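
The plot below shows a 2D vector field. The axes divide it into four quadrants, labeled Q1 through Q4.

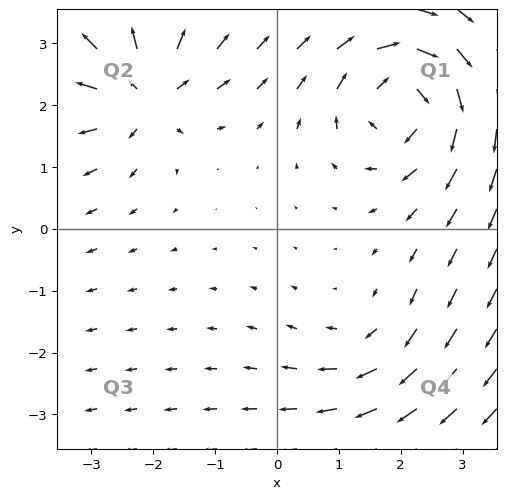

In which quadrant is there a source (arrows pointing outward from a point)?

Q2

The source sits at approximately (-2.1, 2.2), which lies in quadrant Q2. The divergence there is about +5, positive as expected for a source.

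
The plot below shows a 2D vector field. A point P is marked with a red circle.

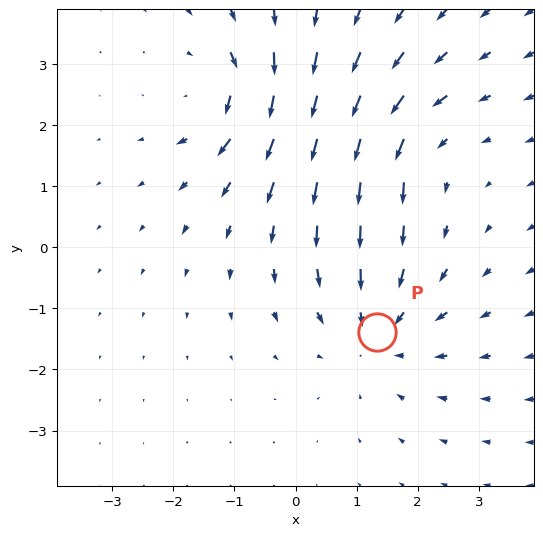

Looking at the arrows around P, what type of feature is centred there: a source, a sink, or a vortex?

At P (1.3, -1.4) the arrows converge inward. Divergence about -3, curl ≈0 — negative divergence with near-zero curl is a sink.

sink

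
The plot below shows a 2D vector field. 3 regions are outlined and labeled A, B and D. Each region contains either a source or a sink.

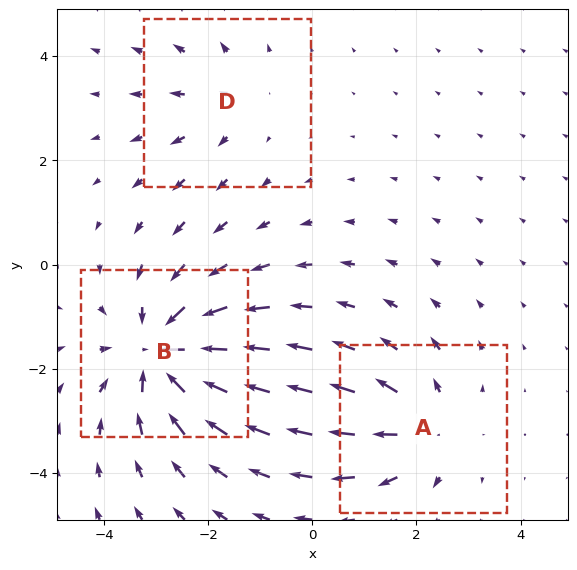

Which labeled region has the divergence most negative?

Divergence at each region's feature centre — A: about +3, B: about -5, D: about +2. Region B is most negative.

B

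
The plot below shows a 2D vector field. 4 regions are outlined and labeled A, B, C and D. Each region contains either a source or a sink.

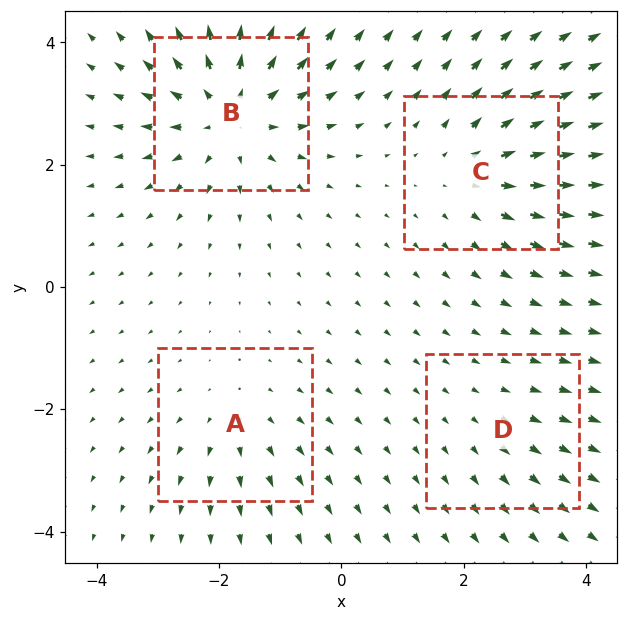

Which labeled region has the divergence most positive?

Divergence at each region's feature centre — A: about +3, B: about +7, C: about +4, D: about +2. Region B is most positive.

B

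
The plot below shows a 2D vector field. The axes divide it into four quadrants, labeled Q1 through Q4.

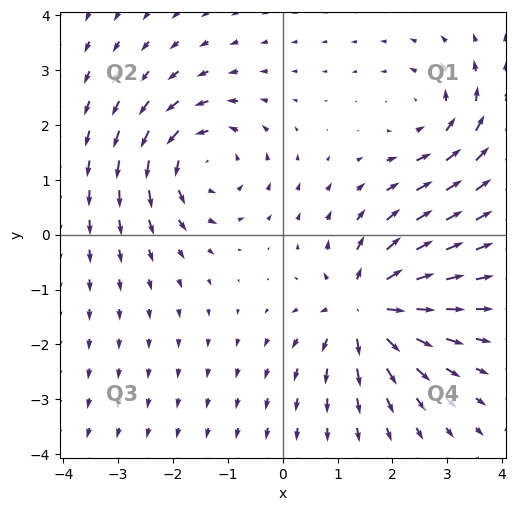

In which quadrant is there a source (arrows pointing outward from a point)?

The source sits at approximately (1.5, -1.3), which lies in quadrant Q4. The divergence there is about +5, positive as expected for a source.

Q4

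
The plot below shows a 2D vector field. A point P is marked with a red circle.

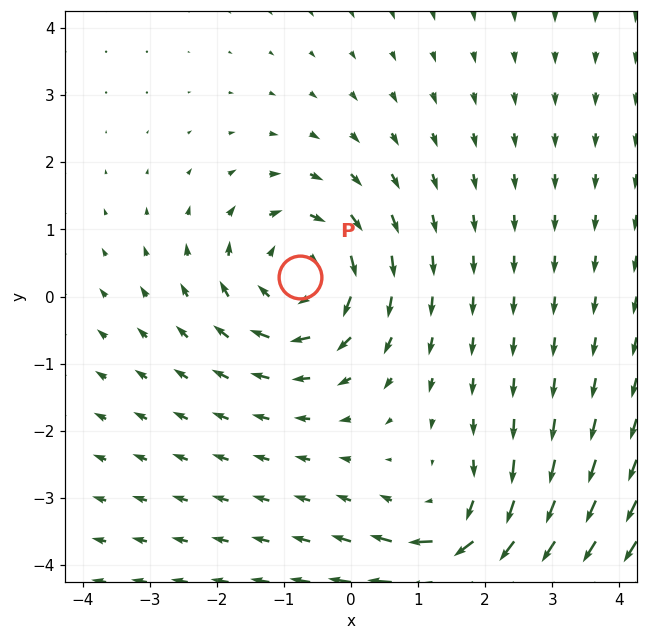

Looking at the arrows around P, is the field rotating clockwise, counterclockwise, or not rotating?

clockwise

Near P at (-0.8, 0.3) the arrows circulate clockwise. The curl (z-component) there is about -4; negative curl means clockwise rotation.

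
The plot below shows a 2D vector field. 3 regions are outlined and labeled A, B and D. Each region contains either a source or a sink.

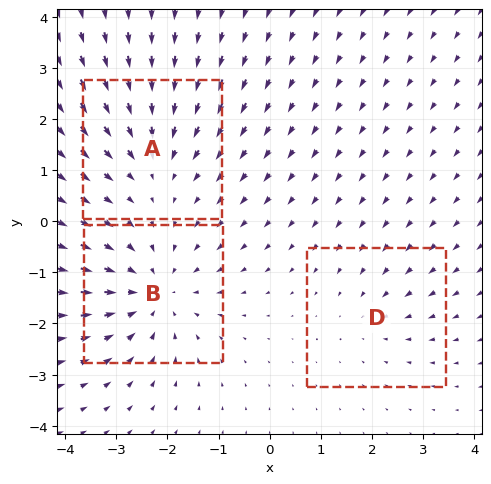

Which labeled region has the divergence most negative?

B

Divergence at each region's feature centre — A: about -3, B: about -4, D: about -2. Region B is most negative.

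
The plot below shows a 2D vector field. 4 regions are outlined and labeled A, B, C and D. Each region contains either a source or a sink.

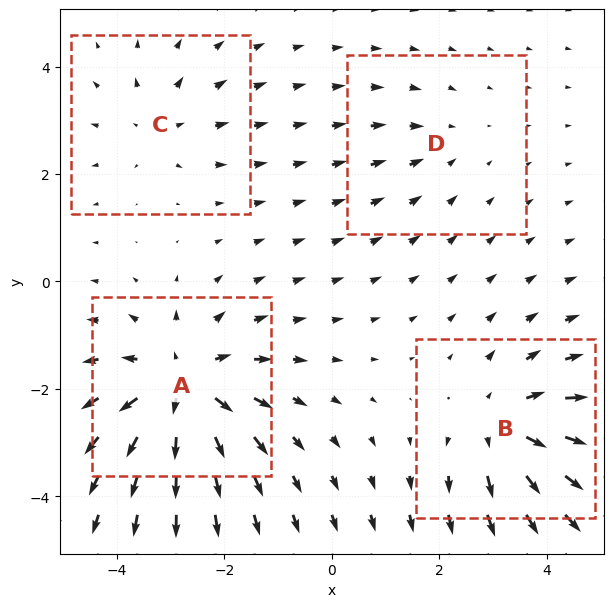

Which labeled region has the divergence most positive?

A

Divergence at each region's feature centre — A: about +6, B: about +5, C: about +3, D: about -2. Region A is most positive.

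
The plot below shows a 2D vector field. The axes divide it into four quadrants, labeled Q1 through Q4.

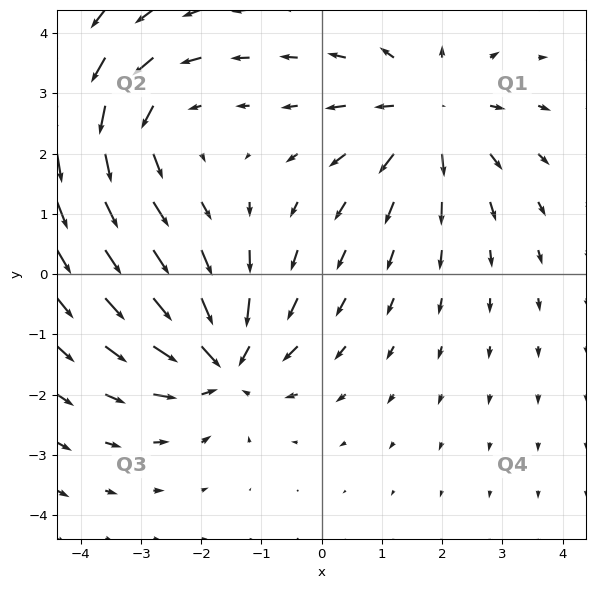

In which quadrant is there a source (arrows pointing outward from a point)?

Q1

The source sits at approximately (1.8, 2.7), which lies in quadrant Q1. The divergence there is about +4, positive as expected for a source.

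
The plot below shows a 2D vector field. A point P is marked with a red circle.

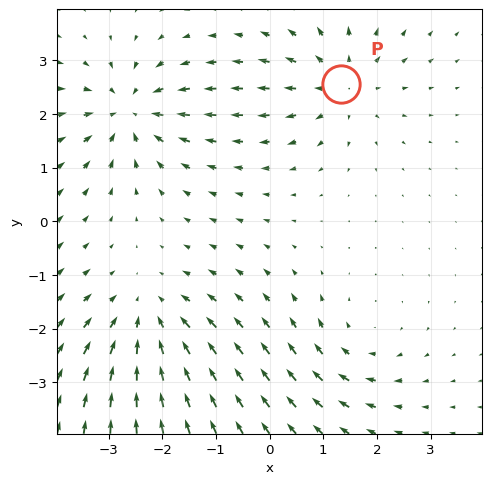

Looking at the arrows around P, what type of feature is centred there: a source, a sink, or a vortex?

At P (1.3, 2.6) the arrows spread outward. Divergence about +4, curl ≈0 — positive divergence with near-zero curl is a source.

source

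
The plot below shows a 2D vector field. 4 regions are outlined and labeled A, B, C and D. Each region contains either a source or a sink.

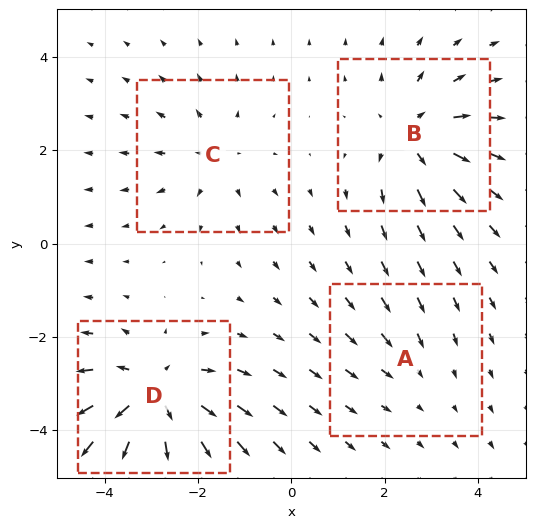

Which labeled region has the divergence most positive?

D

Divergence at each region's feature centre — A: about -2, B: about +5, C: about +3, D: about +7. Region D is most positive.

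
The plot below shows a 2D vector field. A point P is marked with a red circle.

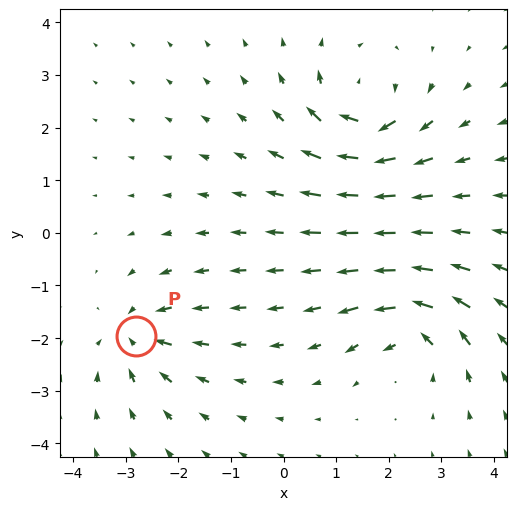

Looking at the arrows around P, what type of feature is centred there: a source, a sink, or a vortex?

At P (-2.8, -2.0) the arrows converge inward. Divergence about -4, curl ≈0 — negative divergence with near-zero curl is a sink.

sink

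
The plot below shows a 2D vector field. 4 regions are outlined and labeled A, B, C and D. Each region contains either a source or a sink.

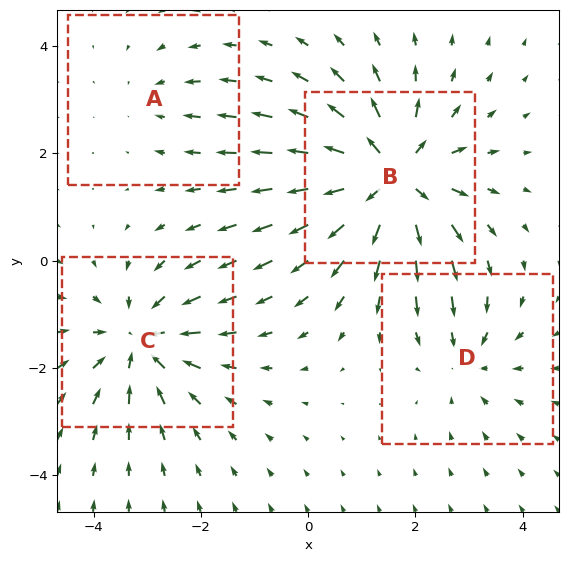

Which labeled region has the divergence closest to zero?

Divergence at each region's feature centre — A: about -2, B: about +7, C: about -5, D: about -3. Region A is closest to zero.

A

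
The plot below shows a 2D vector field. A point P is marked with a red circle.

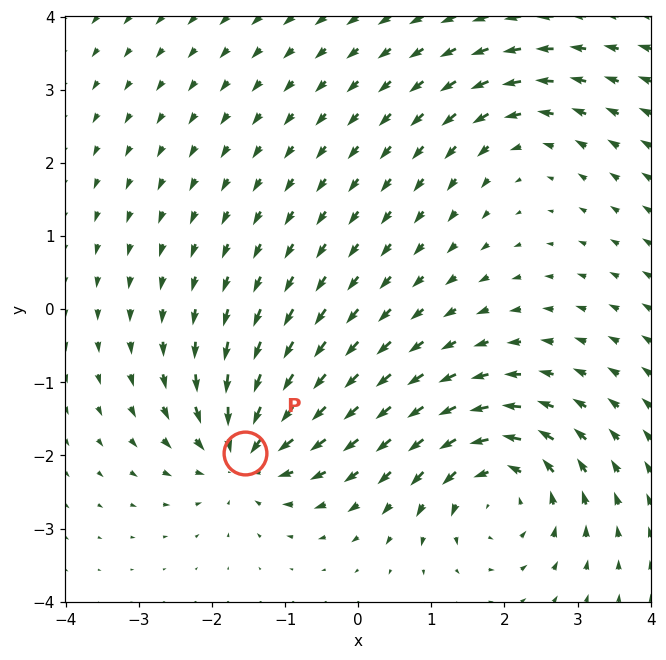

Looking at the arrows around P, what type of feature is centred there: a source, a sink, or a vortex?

At P (-1.5, -2.0) the arrows converge inward. Divergence about -6, curl ≈0 — negative divergence with near-zero curl is a sink.

sink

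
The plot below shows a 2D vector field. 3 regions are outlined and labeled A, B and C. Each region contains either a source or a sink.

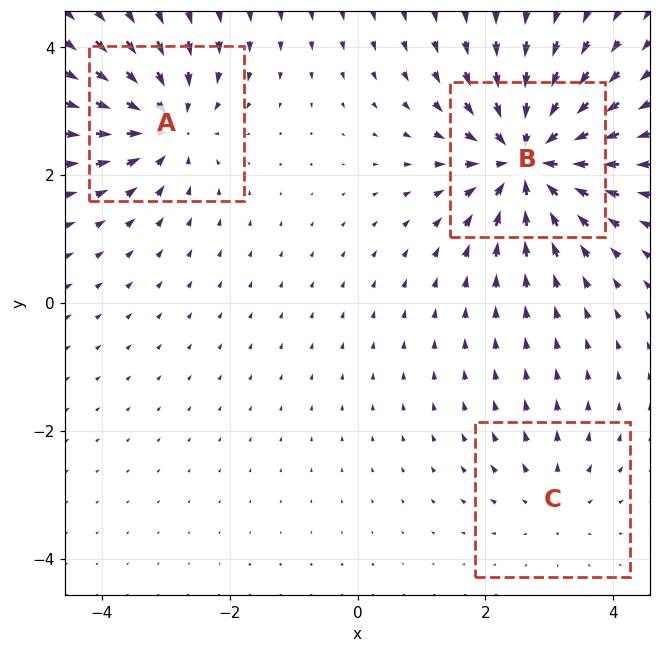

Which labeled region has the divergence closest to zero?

C

Divergence at each region's feature centre — A: about -4, B: about -6, C: about +2. Region C is closest to zero.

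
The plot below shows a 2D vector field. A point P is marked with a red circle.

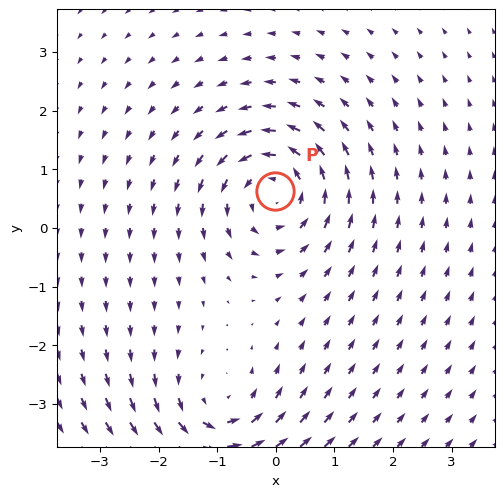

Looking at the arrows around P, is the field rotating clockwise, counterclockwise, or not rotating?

Near P at (-0.0, 0.6) the arrows circulate counterclockwise. The curl (z-component) there is about +6; positive curl means counterclockwise rotation.

counterclockwise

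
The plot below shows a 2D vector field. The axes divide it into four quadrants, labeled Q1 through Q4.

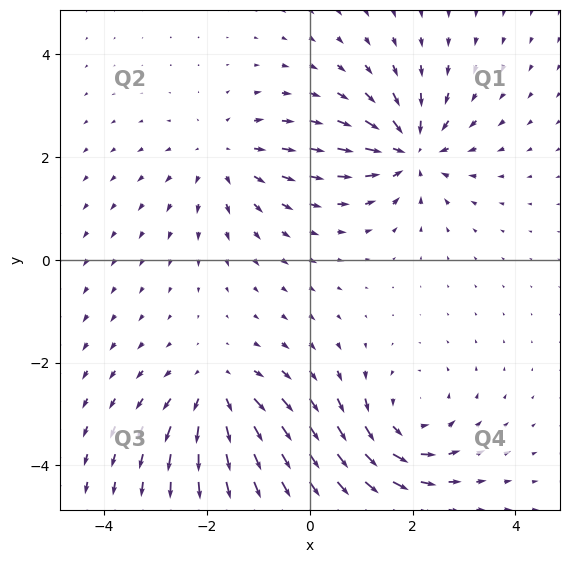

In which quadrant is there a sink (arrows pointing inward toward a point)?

Q1

The sink sits at approximately (2.0, 2.1), which lies in quadrant Q1. The divergence there is about -6, negative as expected for a sink.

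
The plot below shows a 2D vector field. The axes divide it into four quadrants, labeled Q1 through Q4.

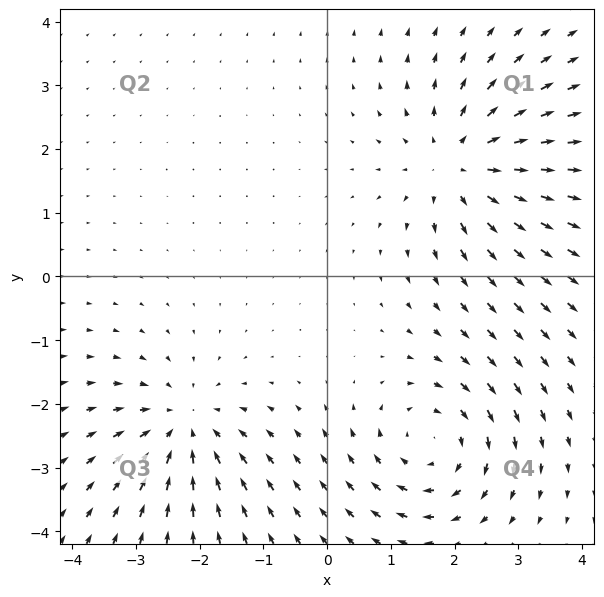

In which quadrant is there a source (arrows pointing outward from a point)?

Q1

The source sits at approximately (2.1, 1.7), which lies in quadrant Q1. The divergence there is about +5, positive as expected for a source.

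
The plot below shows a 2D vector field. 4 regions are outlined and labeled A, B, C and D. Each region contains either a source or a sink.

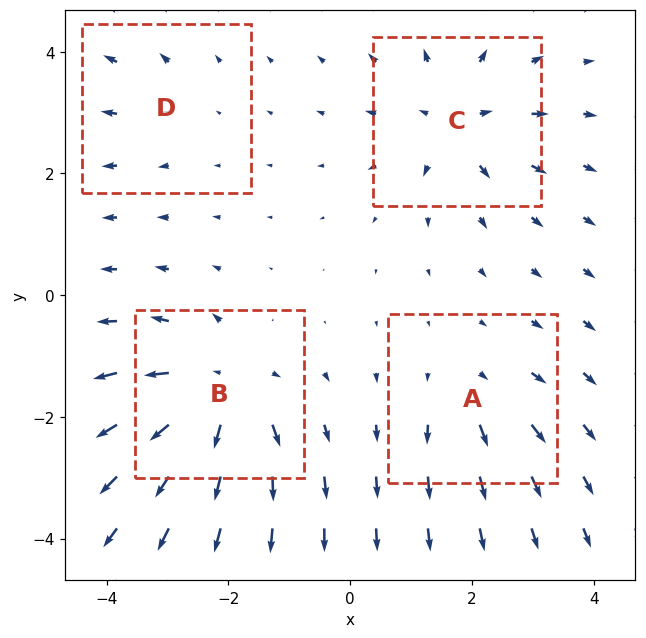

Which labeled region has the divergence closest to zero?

Divergence at each region's feature centre — A: about +4, B: about +8, C: about +6, D: about +2. Region D is closest to zero.

D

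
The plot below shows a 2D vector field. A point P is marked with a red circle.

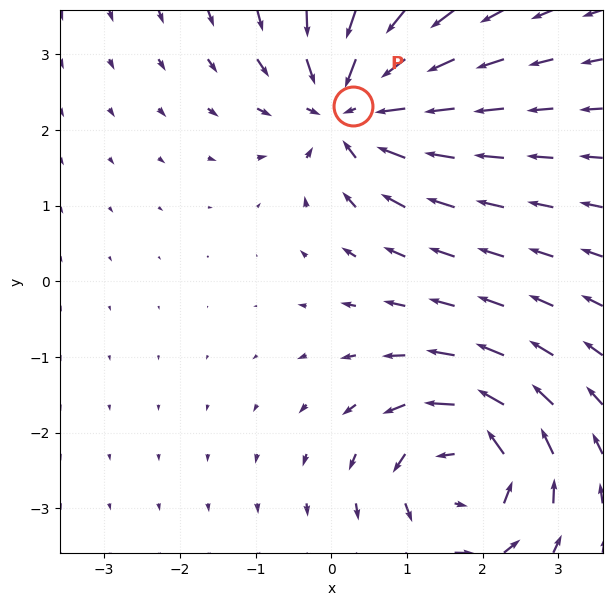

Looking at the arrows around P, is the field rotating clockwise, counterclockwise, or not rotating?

Near P at (0.3, 2.3) the arrows show no circulation. The curl there is ≈0.

not rotating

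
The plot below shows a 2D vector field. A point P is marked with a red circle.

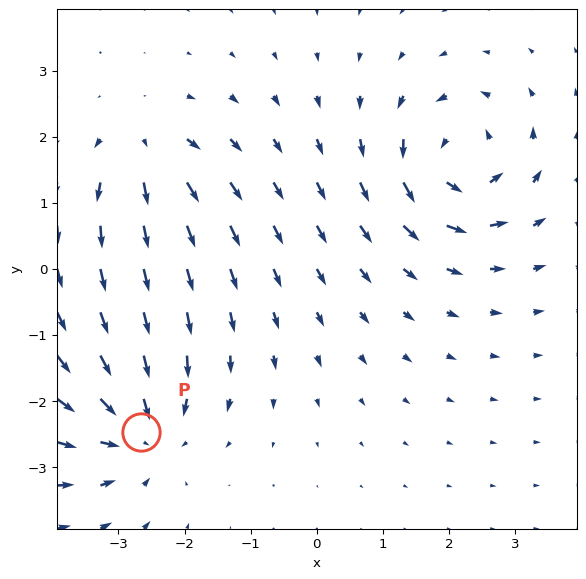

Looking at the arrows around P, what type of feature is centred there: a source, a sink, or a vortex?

At P (-2.7, -2.5) the arrows converge inward. Divergence about -5, curl ≈0 — negative divergence with near-zero curl is a sink.

sink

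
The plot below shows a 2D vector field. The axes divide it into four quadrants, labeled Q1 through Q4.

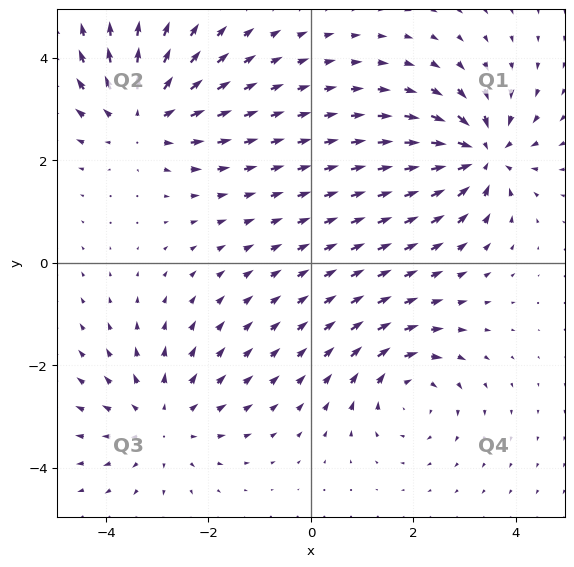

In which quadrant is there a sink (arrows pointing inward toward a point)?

The sink sits at approximately (3.3, 2.1), which lies in quadrant Q1. The divergence there is about -7, negative as expected for a sink.

Q1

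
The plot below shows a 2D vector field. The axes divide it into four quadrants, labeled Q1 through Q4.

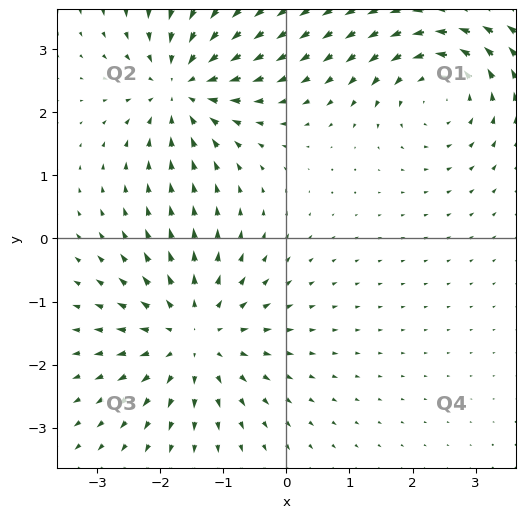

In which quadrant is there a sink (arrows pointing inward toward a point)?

Q2

The sink sits at approximately (-1.7, 2.4), which lies in quadrant Q2. The divergence there is about -5, negative as expected for a sink.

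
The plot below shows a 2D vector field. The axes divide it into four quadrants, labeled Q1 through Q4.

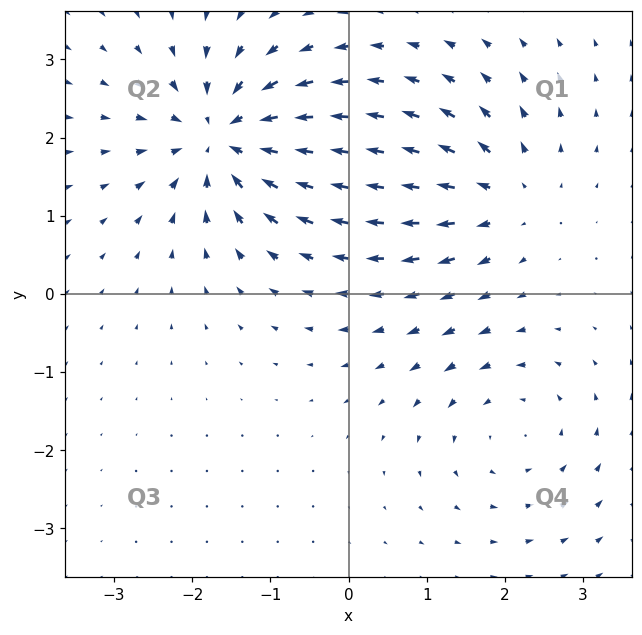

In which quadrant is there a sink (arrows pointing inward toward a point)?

The sink sits at approximately (-1.6, 2.0), which lies in quadrant Q2. The divergence there is about -6, negative as expected for a sink.

Q2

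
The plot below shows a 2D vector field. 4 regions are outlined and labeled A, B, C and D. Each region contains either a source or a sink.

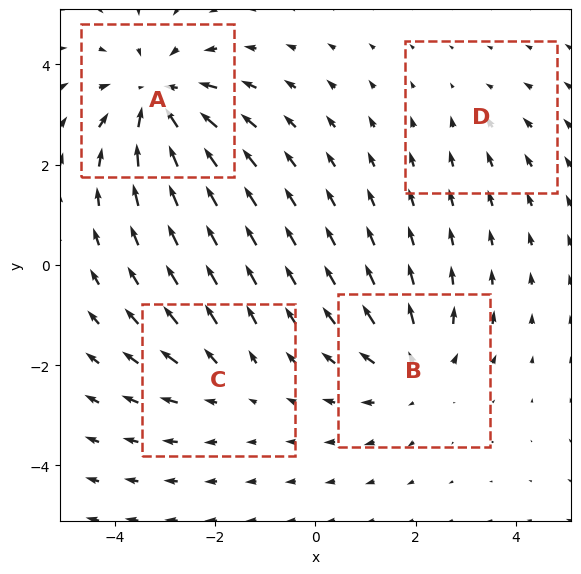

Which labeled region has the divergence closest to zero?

Divergence at each region's feature centre — A: about -6, B: about +4, C: about +3, D: about -2. Region D is closest to zero.

D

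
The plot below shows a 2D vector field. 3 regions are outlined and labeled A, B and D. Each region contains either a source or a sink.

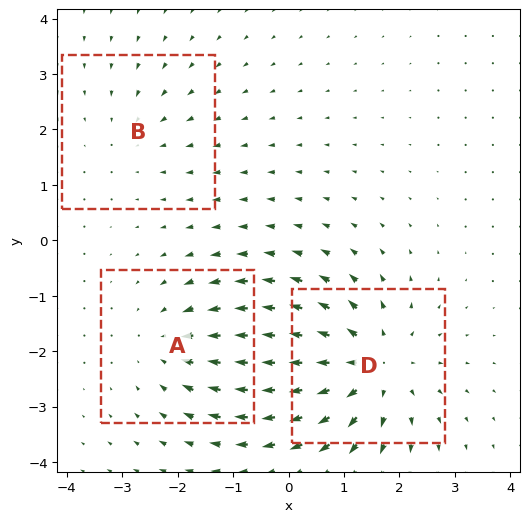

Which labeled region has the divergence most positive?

D

Divergence at each region's feature centre — A: about -3, B: about -2, D: about +4. Region D is most positive.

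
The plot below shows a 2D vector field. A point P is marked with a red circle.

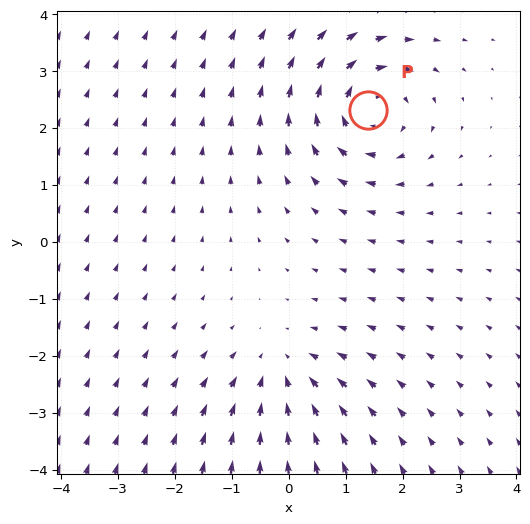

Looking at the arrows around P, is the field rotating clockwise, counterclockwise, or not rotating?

Near P at (1.4, 2.3) the arrows circulate clockwise. The curl (z-component) there is about -4; negative curl means clockwise rotation.

clockwise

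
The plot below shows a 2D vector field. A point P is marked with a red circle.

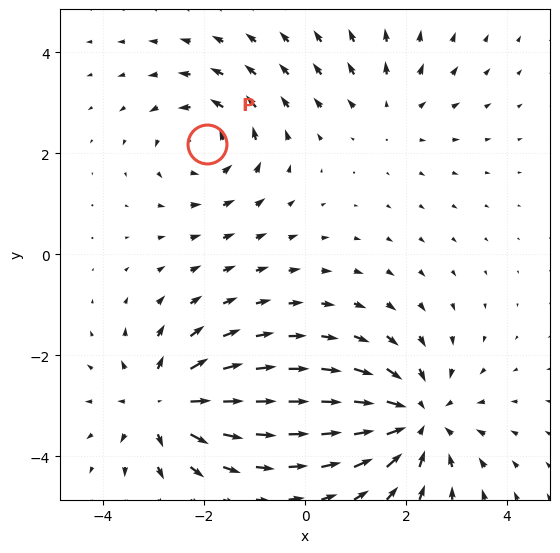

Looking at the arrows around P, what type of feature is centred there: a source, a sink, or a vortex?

vortex

At P (-1.9, 2.2) the arrows circulate counterclockwise. Divergence ≈0, curl about +4 — near-zero divergence with nonzero curl is a vortex.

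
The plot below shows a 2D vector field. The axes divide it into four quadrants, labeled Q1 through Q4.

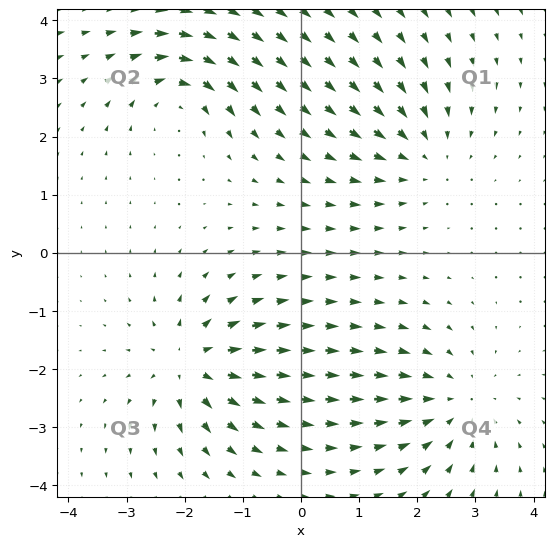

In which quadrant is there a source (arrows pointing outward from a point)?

The source sits at approximately (-1.9, -1.9), which lies in quadrant Q3. The divergence there is about +7, positive as expected for a source.

Q3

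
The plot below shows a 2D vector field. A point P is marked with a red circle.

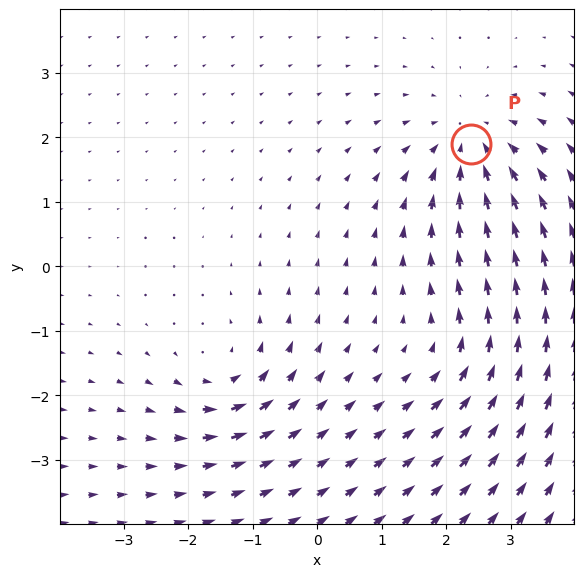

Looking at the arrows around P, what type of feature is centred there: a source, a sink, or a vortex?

sink

At P (2.4, 1.9) the arrows converge inward. Divergence about -4, curl ≈0 — negative divergence with near-zero curl is a sink.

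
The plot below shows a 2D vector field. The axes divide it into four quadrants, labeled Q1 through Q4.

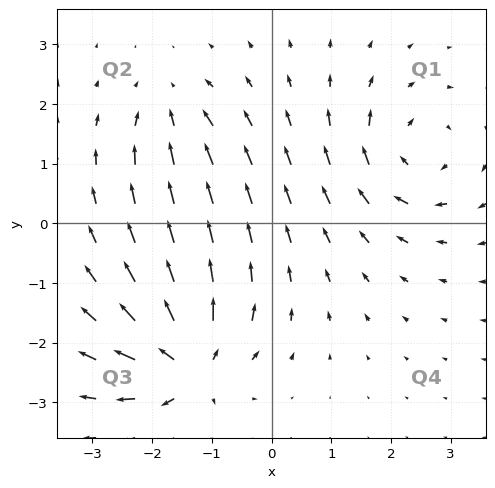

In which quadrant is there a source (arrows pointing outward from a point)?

The source sits at approximately (-1.4, -2.4), which lies in quadrant Q3. The divergence there is about +7, positive as expected for a source.

Q3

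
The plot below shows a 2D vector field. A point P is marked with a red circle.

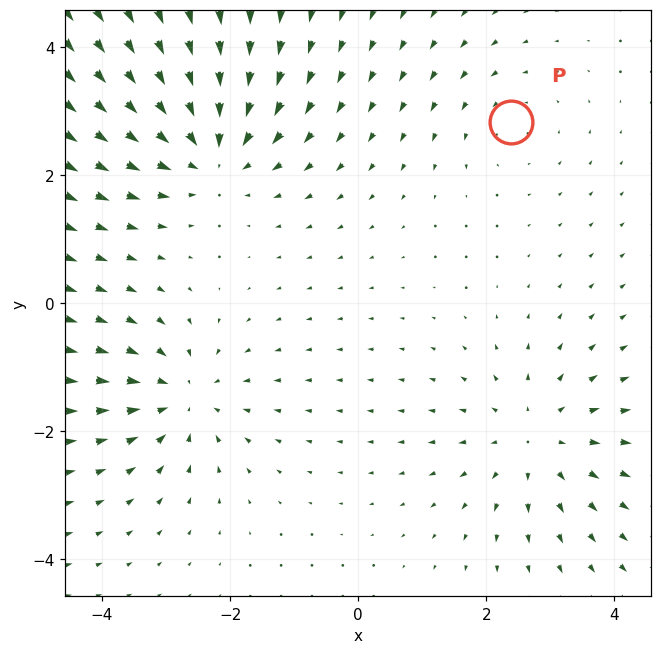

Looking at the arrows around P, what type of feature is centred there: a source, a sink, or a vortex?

vortex

At P (2.4, 2.8) the arrows circulate counterclockwise. Divergence ≈0, curl about +2 — near-zero divergence with nonzero curl is a vortex.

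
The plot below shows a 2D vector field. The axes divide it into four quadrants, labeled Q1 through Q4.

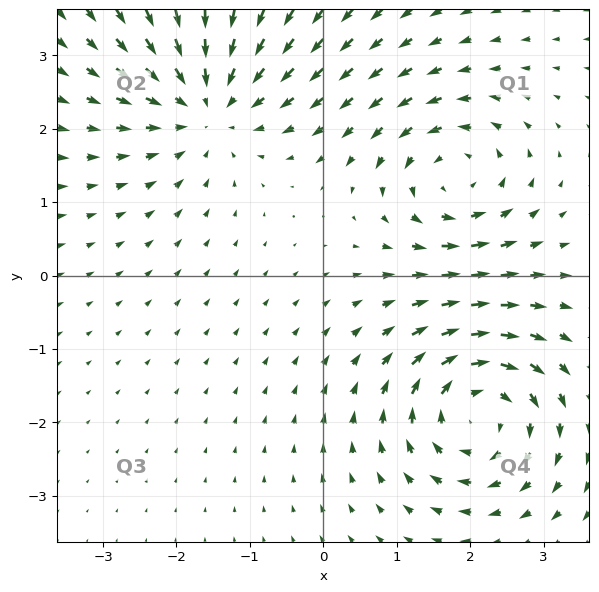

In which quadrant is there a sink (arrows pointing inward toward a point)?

Q2

The sink sits at approximately (-1.6, 2.3), which lies in quadrant Q2. The divergence there is about -5, negative as expected for a sink.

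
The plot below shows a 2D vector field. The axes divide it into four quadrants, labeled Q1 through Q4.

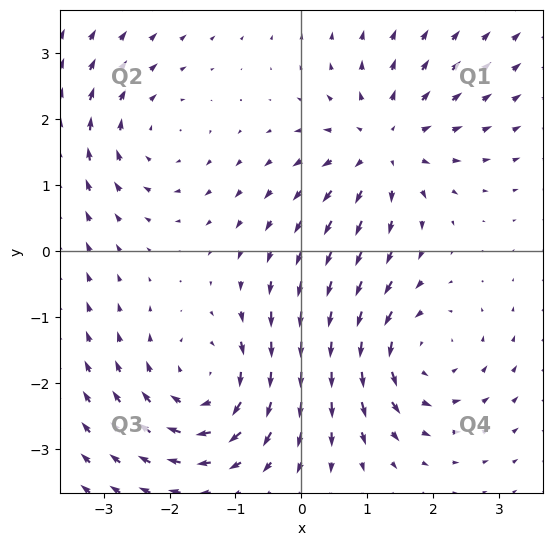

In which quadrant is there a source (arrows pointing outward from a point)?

Q1

The source sits at approximately (1.2, 1.6), which lies in quadrant Q1. The divergence there is about +4, positive as expected for a source.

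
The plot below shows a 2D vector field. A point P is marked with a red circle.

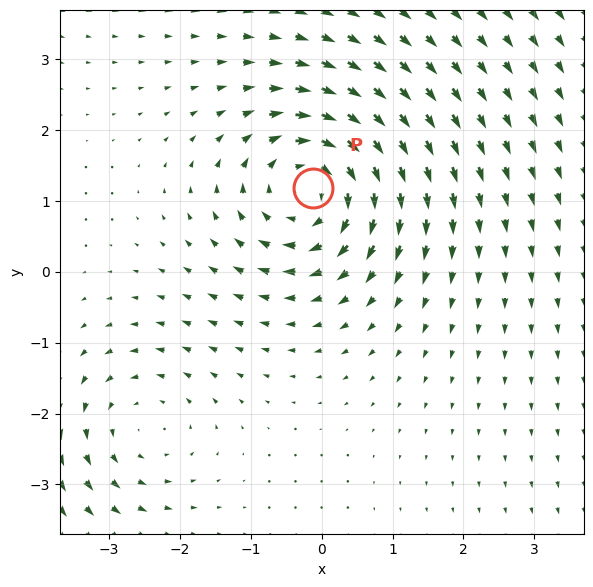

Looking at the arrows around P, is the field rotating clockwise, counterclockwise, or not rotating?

clockwise

Near P at (-0.1, 1.2) the arrows circulate clockwise. The curl (z-component) there is about -5; negative curl means clockwise rotation.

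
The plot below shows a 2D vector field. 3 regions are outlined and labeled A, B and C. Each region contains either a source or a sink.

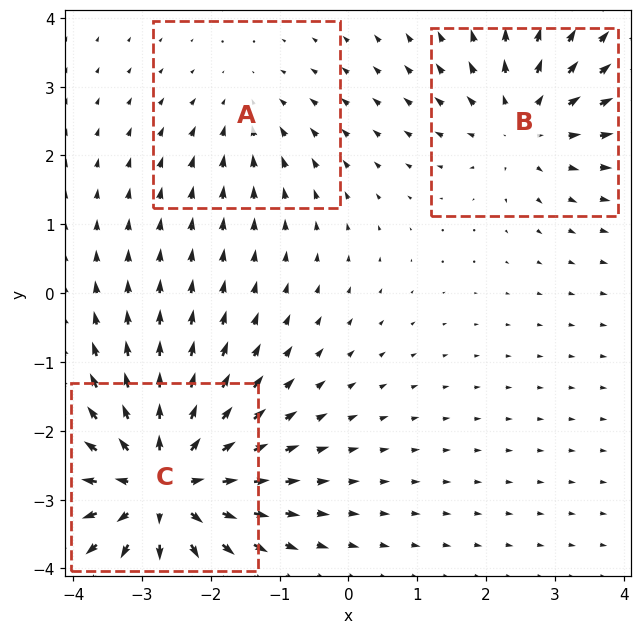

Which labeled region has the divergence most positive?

Divergence at each region's feature centre — A: about -2, B: about +3, C: about +5. Region C is most positive.

C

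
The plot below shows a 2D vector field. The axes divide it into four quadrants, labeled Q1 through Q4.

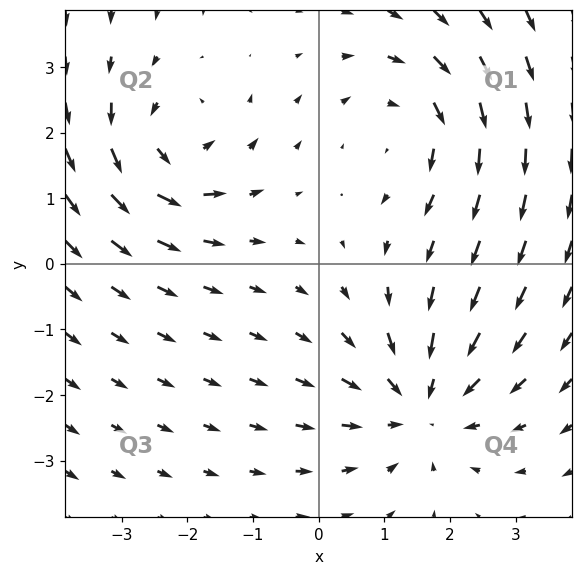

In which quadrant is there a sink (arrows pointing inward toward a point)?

Q4

The sink sits at approximately (1.6, -2.1), which lies in quadrant Q4. The divergence there is about -3, negative as expected for a sink.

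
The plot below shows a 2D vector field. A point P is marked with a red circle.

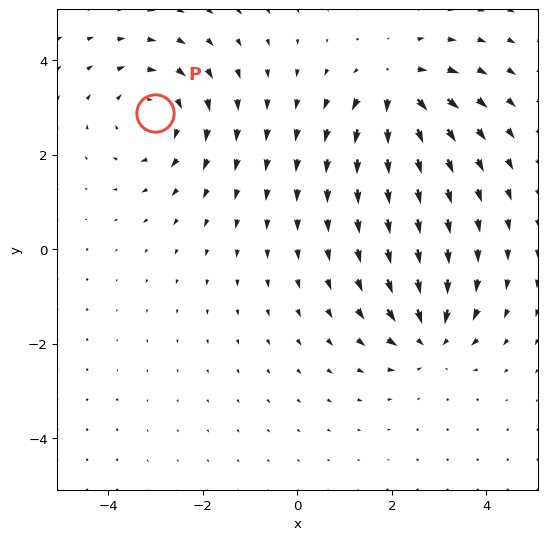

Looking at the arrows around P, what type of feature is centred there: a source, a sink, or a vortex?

vortex

At P (-3.0, 2.9) the arrows circulate clockwise. Divergence ≈0, curl about -4 — near-zero divergence with nonzero curl is a vortex.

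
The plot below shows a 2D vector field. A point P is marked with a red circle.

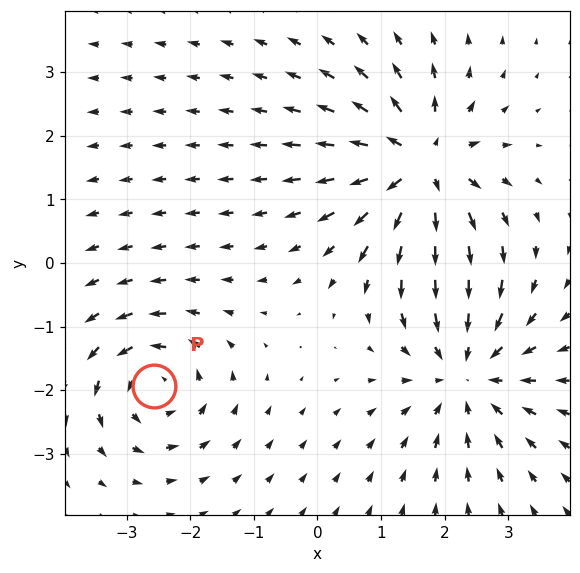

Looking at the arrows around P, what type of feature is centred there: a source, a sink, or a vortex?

At P (-2.6, -1.9) the arrows circulate counterclockwise. Divergence ≈0, curl about +5 — near-zero divergence with nonzero curl is a vortex.

vortex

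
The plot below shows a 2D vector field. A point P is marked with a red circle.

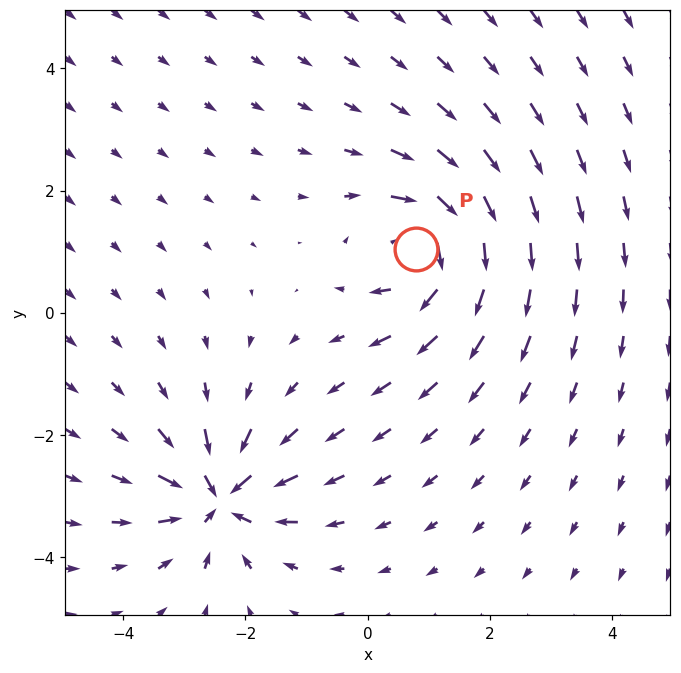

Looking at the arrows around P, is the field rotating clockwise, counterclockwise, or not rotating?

Near P at (0.8, 1.0) the arrows circulate clockwise. The curl (z-component) there is about -5; negative curl means clockwise rotation.

clockwise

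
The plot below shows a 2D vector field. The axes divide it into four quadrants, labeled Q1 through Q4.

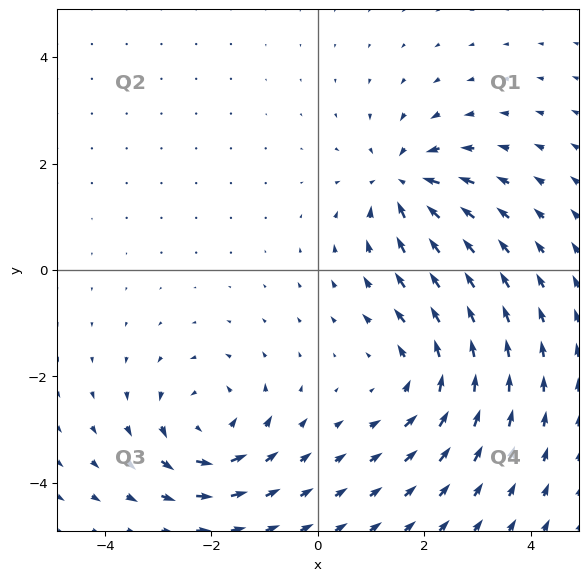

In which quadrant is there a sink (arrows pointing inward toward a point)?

The sink sits at approximately (1.6, 1.6), which lies in quadrant Q1. The divergence there is about -5, negative as expected for a sink.

Q1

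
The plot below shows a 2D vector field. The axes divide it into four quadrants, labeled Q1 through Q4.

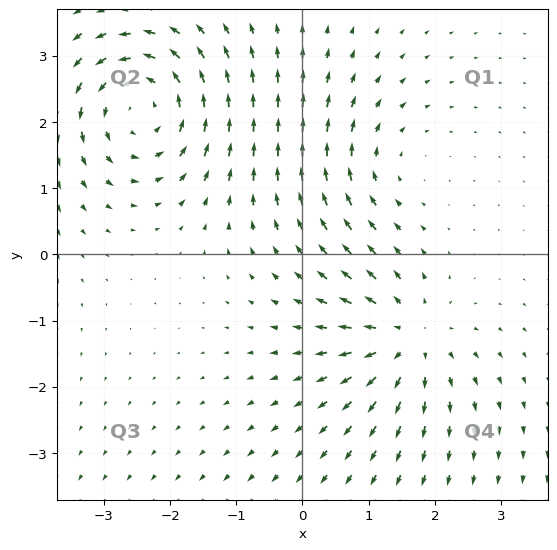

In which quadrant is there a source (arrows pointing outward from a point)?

The source sits at approximately (1.6, -1.3), which lies in quadrant Q4. The divergence there is about +4, positive as expected for a source.

Q4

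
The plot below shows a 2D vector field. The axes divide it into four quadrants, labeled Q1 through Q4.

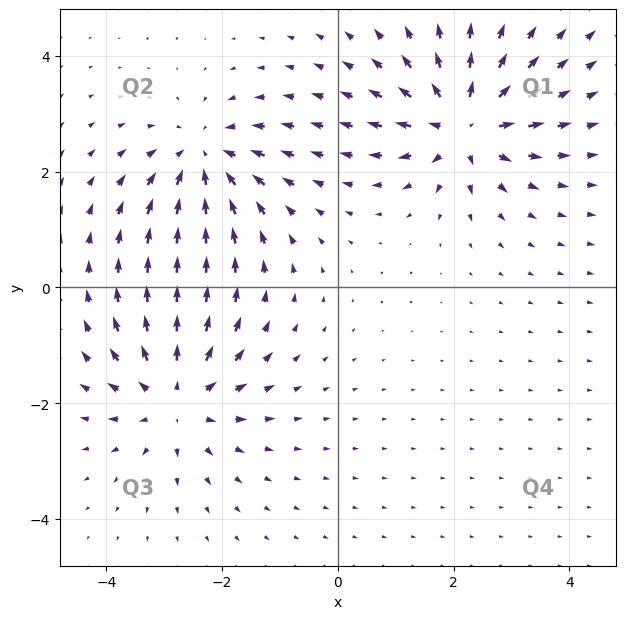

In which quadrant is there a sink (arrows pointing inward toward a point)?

The sink sits at approximately (-2.3, 2.2), which lies in quadrant Q2. The divergence there is about -5, negative as expected for a sink.

Q2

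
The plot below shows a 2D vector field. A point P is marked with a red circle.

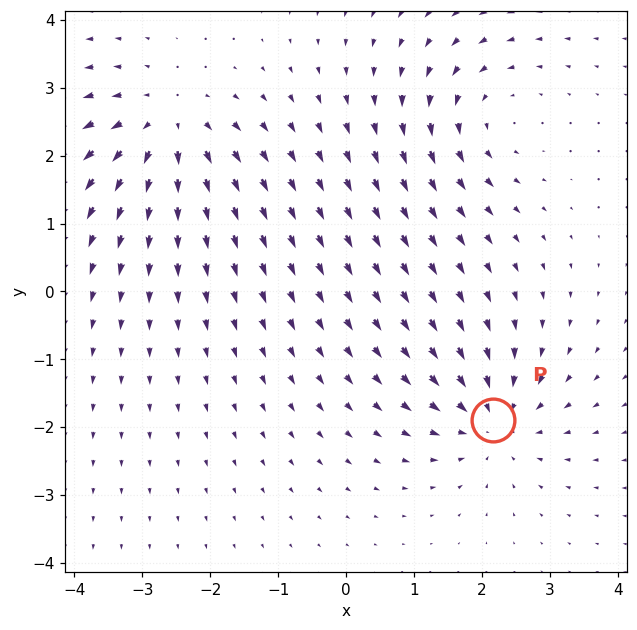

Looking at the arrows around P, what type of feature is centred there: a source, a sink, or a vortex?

At P (2.2, -1.9) the arrows converge inward. Divergence about -6, curl ≈0 — negative divergence with near-zero curl is a sink.

sink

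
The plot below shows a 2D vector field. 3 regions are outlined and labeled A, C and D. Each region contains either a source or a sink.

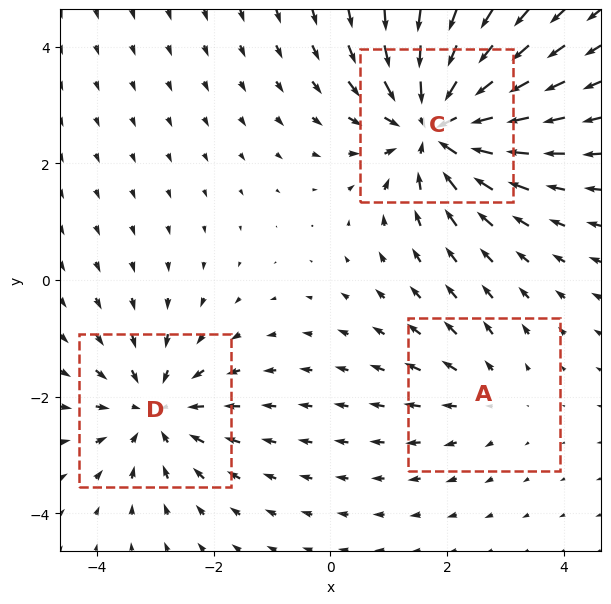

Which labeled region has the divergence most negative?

Divergence at each region's feature centre — A: about +2, C: about -5, D: about -3. Region C is most negative.

C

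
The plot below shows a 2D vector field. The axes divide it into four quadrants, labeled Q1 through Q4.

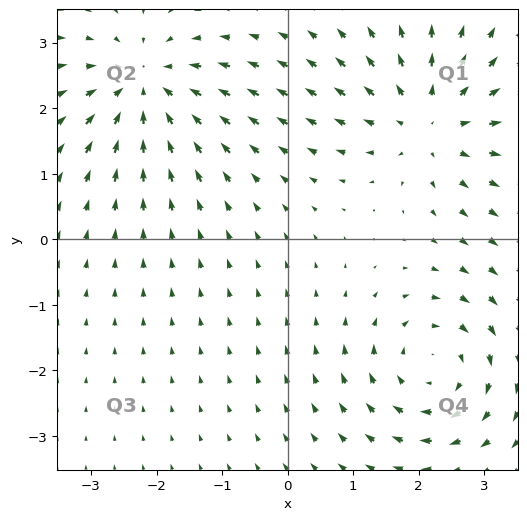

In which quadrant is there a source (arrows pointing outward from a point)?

The source sits at approximately (2.2, 1.8), which lies in quadrant Q1. The divergence there is about +4, positive as expected for a source.

Q1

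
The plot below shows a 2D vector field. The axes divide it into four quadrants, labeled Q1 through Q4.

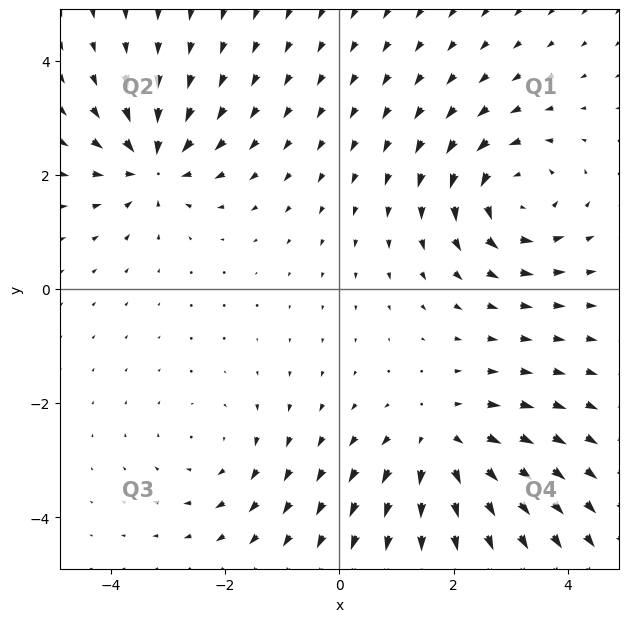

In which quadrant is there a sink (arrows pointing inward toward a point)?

Q2

The sink sits at approximately (-3.3, 2.2), which lies in quadrant Q2. The divergence there is about -5, negative as expected for a sink.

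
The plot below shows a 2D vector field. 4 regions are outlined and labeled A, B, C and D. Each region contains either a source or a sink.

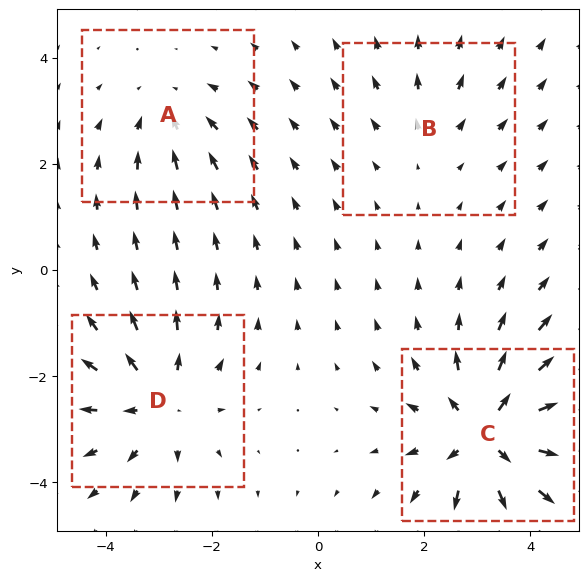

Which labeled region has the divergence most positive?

C

Divergence at each region's feature centre — A: about -3, B: about +2, C: about +7, D: about +5. Region C is most positive.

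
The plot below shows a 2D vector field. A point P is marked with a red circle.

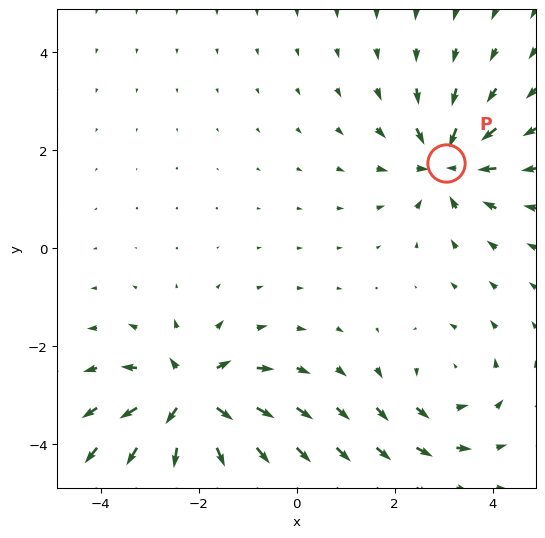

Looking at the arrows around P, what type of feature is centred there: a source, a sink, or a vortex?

sink

At P (3.1, 1.7) the arrows converge inward. Divergence about -4, curl ≈0 — negative divergence with near-zero curl is a sink.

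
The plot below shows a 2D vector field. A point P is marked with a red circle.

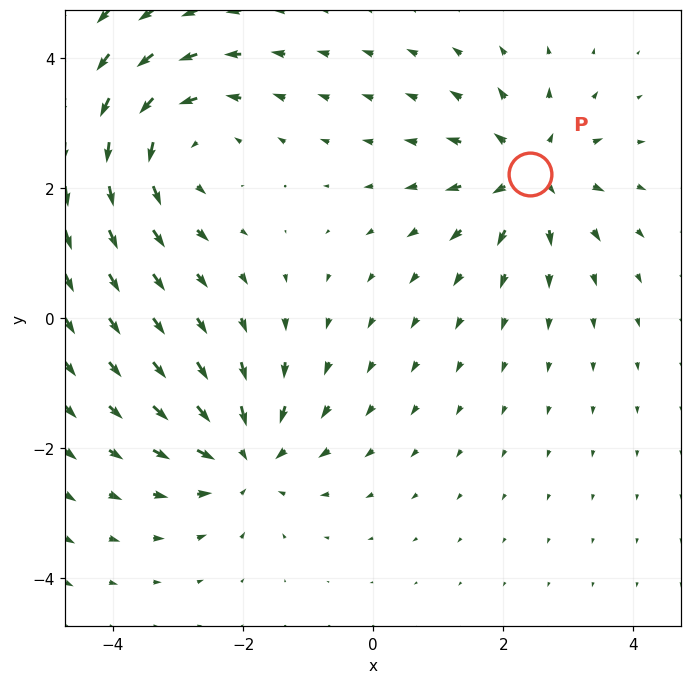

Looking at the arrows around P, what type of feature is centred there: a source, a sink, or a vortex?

At P (2.4, 2.2) the arrows spread outward. Divergence about +5, curl ≈0 — positive divergence with near-zero curl is a source.

source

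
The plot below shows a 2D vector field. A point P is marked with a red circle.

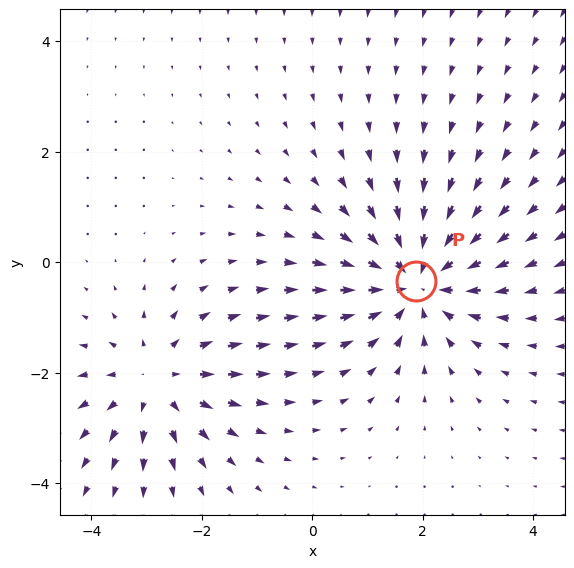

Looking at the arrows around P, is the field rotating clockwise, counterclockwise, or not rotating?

not rotating

Near P at (1.9, -0.3) the arrows show no circulation. The curl there is ≈0.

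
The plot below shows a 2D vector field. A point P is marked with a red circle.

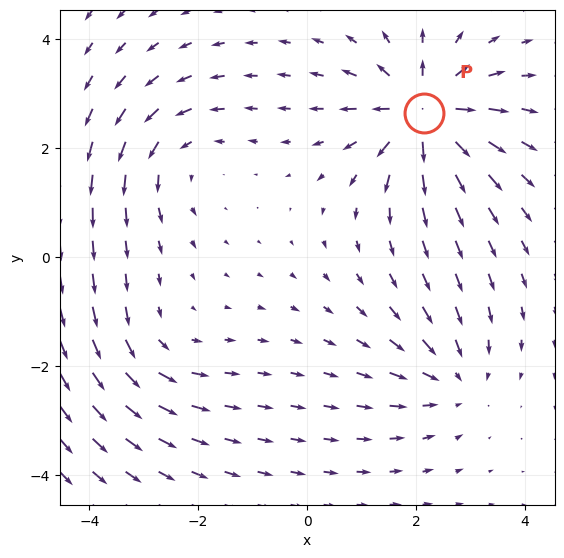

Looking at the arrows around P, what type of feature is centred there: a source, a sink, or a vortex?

source

At P (2.2, 2.7) the arrows spread outward. Divergence about +6, curl ≈0 — positive divergence with near-zero curl is a source.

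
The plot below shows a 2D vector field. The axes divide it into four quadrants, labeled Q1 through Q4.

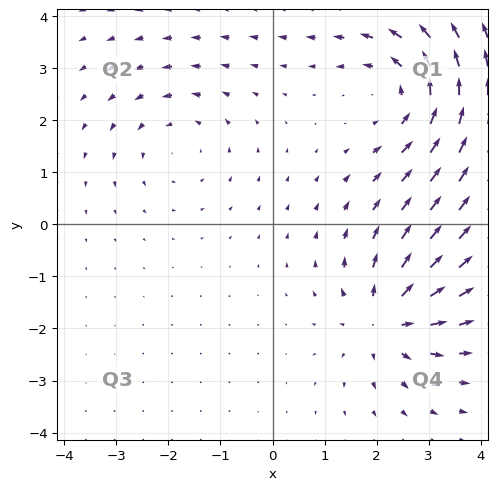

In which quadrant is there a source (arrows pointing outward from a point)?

The source sits at approximately (2.2, -1.8), which lies in quadrant Q4. The divergence there is about +5, positive as expected for a source.

Q4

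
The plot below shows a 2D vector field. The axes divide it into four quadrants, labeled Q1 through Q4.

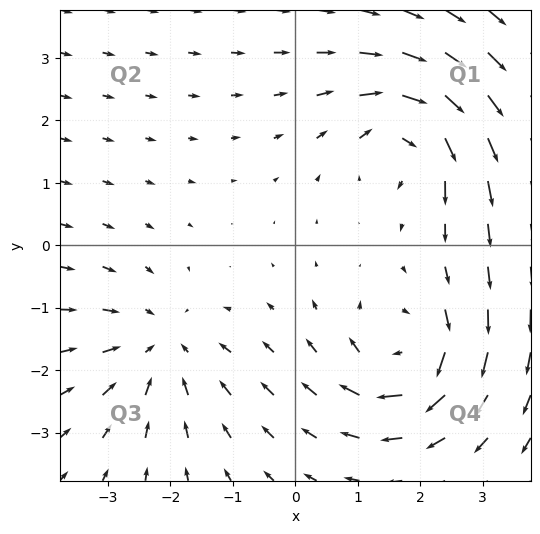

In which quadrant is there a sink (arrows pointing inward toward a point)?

Q3

The sink sits at approximately (-2.2, -1.6), which lies in quadrant Q3. The divergence there is about -3, negative as expected for a sink.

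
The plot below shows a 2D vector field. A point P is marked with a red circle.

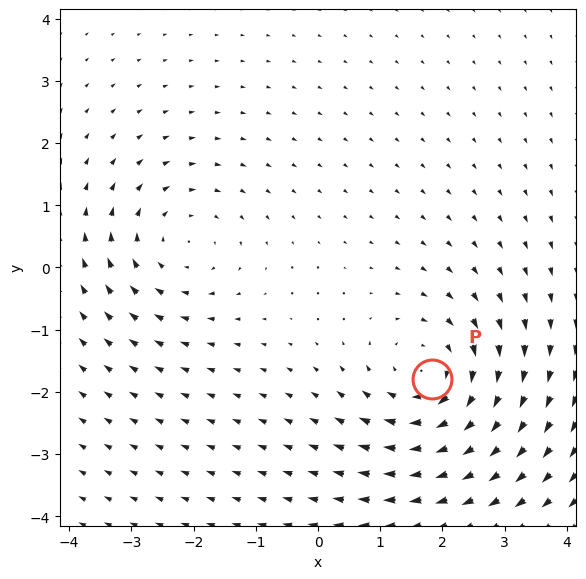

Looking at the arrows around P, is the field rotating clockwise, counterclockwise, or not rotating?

Near P at (1.8, -1.8) the arrows circulate clockwise. The curl (z-component) there is about -3; negative curl means clockwise rotation.

clockwise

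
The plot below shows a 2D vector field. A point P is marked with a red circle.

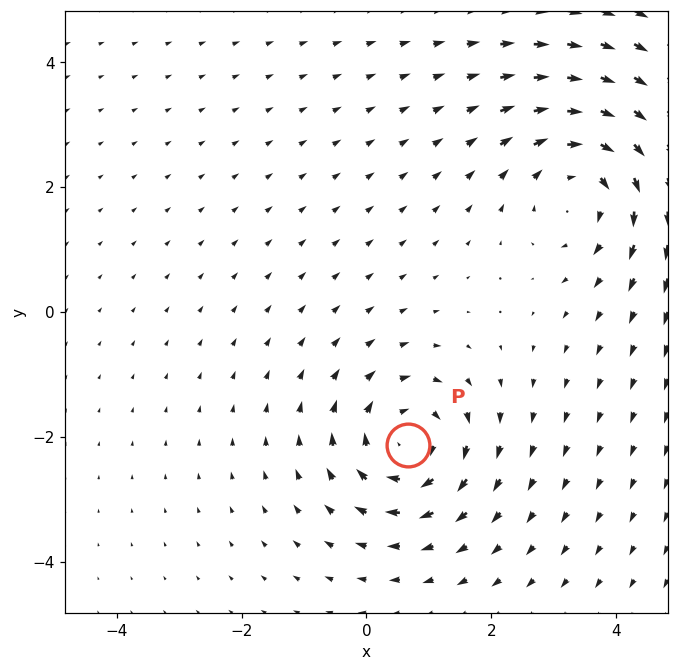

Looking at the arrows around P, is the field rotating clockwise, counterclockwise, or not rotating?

Near P at (0.7, -2.1) the arrows circulate clockwise. The curl (z-component) there is about -5; negative curl means clockwise rotation.

clockwise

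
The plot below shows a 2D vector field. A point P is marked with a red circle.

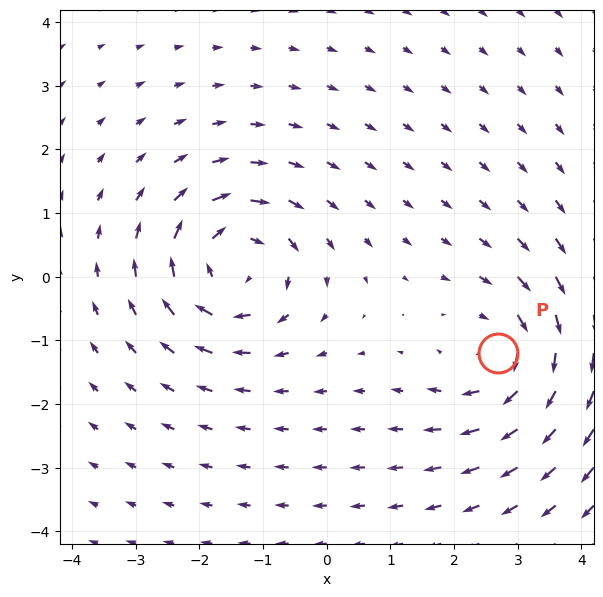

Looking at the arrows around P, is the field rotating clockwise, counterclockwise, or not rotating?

clockwise

Near P at (2.7, -1.2) the arrows circulate clockwise. The curl (z-component) there is about -4; negative curl means clockwise rotation.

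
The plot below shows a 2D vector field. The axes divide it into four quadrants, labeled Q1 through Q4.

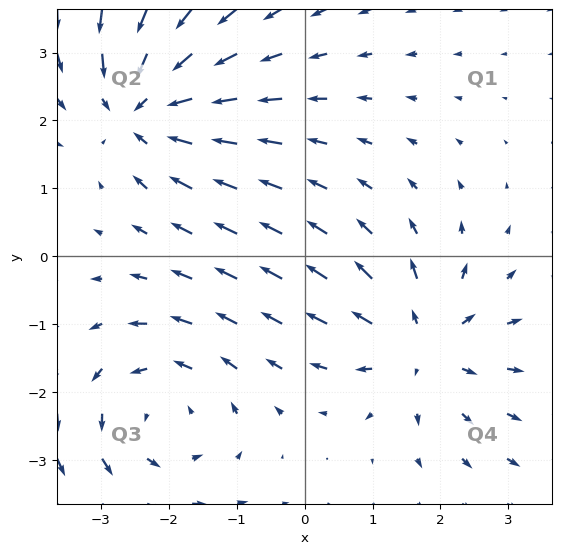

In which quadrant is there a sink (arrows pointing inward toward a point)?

Q2

The sink sits at approximately (-2.4, 2.2), which lies in quadrant Q2. The divergence there is about -4, negative as expected for a sink.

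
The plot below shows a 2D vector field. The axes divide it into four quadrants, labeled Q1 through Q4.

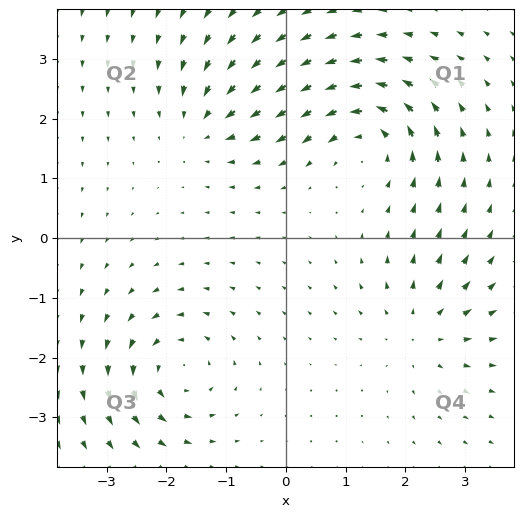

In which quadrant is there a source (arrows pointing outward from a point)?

The source sits at approximately (2.3, -1.5), which lies in quadrant Q4. The divergence there is about +4, positive as expected for a source.

Q4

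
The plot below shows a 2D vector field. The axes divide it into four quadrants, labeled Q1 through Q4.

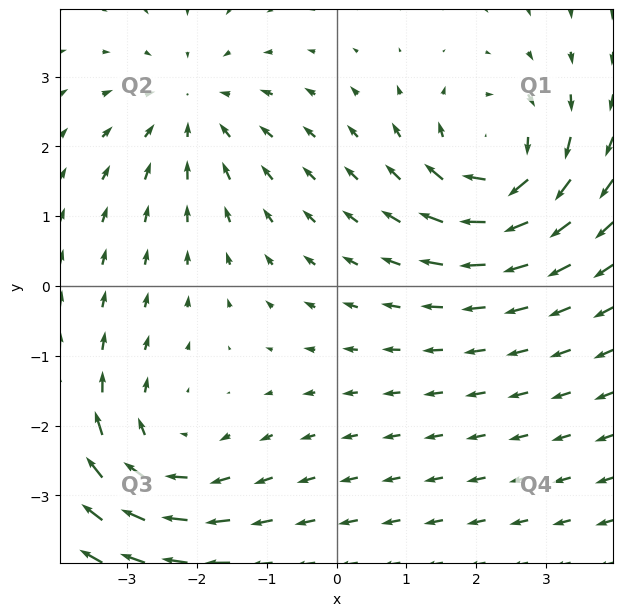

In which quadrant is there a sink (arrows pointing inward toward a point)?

Q2

The sink sits at approximately (-2.1, 2.5), which lies in quadrant Q2. The divergence there is about -3, negative as expected for a sink.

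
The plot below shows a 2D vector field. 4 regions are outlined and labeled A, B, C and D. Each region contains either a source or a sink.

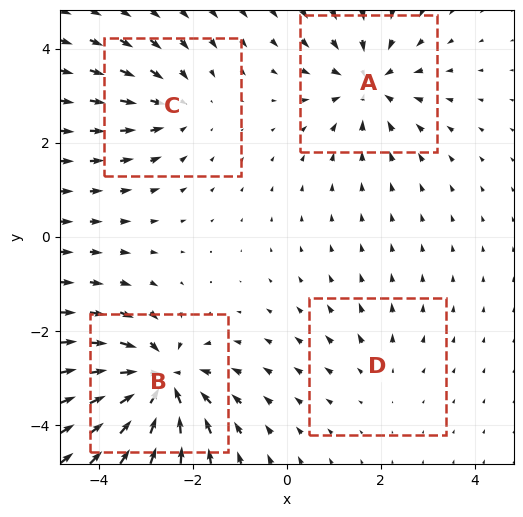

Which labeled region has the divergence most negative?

Divergence at each region's feature centre — A: about -5, B: about -7, C: about -3, D: about +2. Region B is most negative.

B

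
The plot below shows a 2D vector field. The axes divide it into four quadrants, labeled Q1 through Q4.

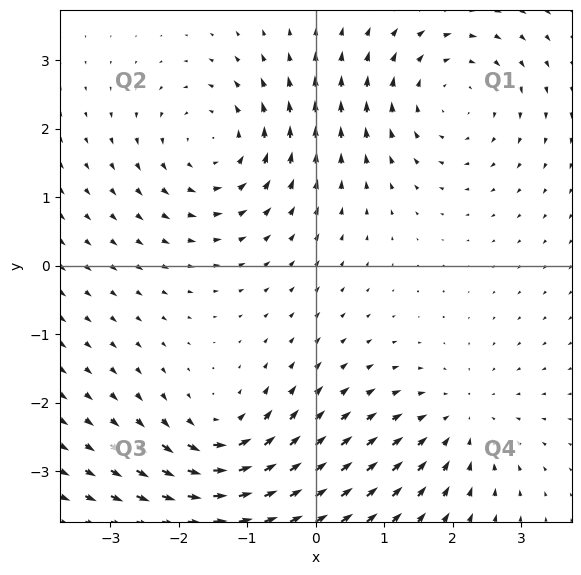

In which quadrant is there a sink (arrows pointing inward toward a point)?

The sink sits at approximately (2.1, -2.3), which lies in quadrant Q4. The divergence there is about -3, negative as expected for a sink.

Q4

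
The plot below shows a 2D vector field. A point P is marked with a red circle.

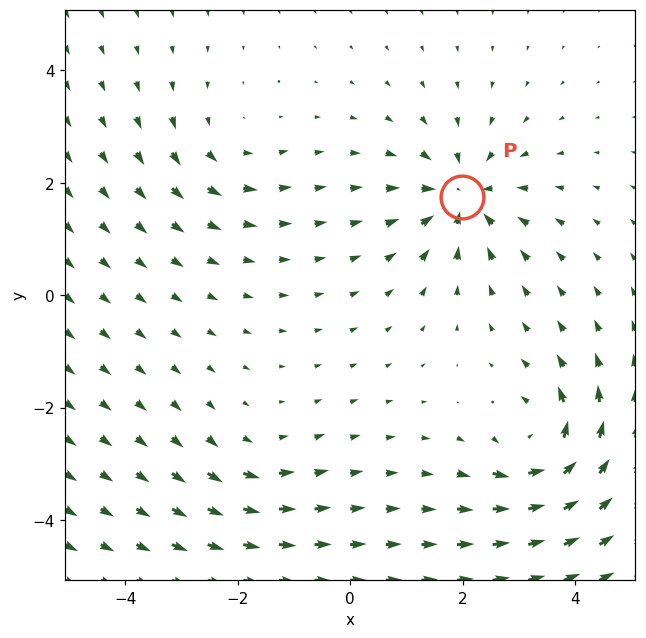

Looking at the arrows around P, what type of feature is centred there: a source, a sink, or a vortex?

sink

At P (2.0, 1.8) the arrows converge inward. Divergence about -5, curl ≈0 — negative divergence with near-zero curl is a sink.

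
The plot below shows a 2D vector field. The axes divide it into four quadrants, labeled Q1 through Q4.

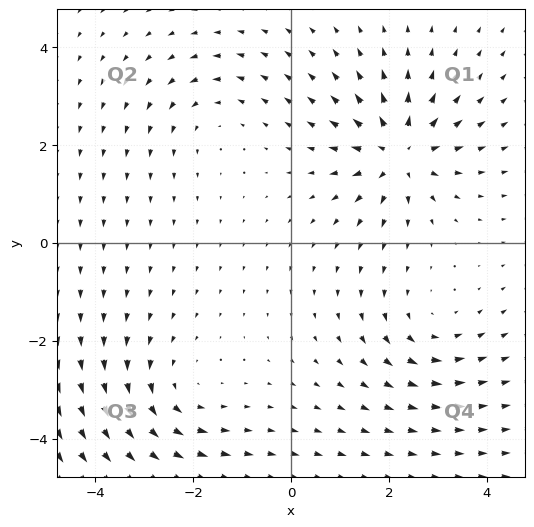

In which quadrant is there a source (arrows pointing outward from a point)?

The source sits at approximately (2.2, 1.8), which lies in quadrant Q1. The divergence there is about +6, positive as expected for a source.

Q1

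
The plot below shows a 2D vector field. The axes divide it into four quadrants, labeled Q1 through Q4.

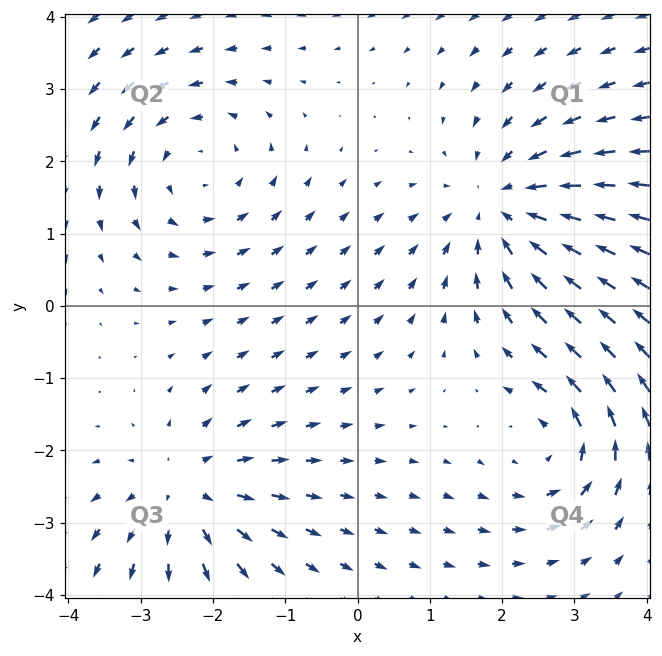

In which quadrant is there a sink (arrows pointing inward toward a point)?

The sink sits at approximately (2.0, 1.4), which lies in quadrant Q1. The divergence there is about -3, negative as expected for a sink.

Q1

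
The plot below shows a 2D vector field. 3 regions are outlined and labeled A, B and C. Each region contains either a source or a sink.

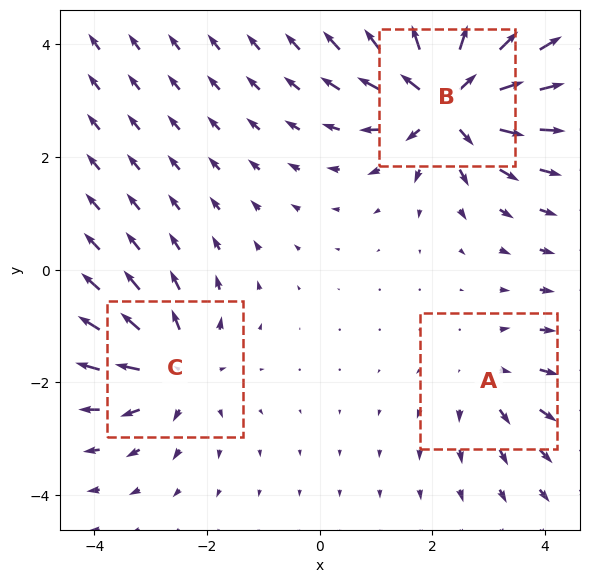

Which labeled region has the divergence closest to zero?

Divergence at each region's feature centre — A: about +2, B: about +6, C: about +4. Region A is closest to zero.

A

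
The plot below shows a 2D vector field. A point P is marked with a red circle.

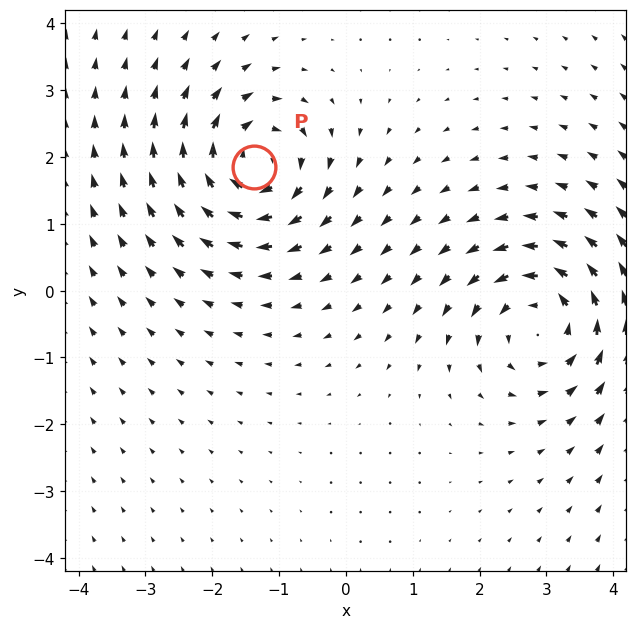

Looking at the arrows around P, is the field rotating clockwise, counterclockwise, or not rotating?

Near P at (-1.4, 1.9) the arrows circulate clockwise. The curl (z-component) there is about -6; negative curl means clockwise rotation.

clockwise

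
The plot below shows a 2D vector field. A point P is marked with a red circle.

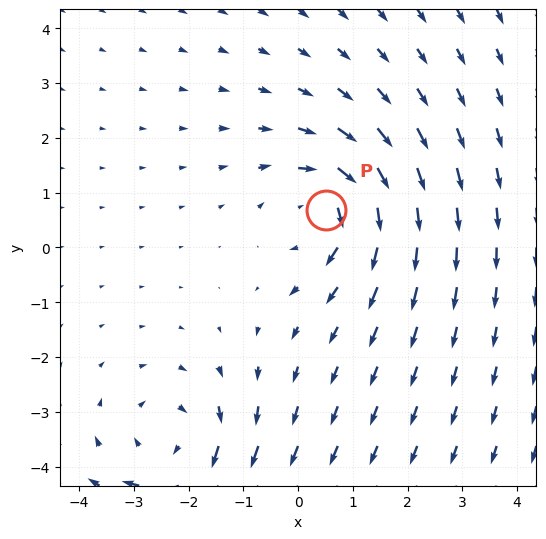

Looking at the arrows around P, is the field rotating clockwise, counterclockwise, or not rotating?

Near P at (0.5, 0.7) the arrows circulate clockwise. The curl (z-component) there is about -4; negative curl means clockwise rotation.

clockwise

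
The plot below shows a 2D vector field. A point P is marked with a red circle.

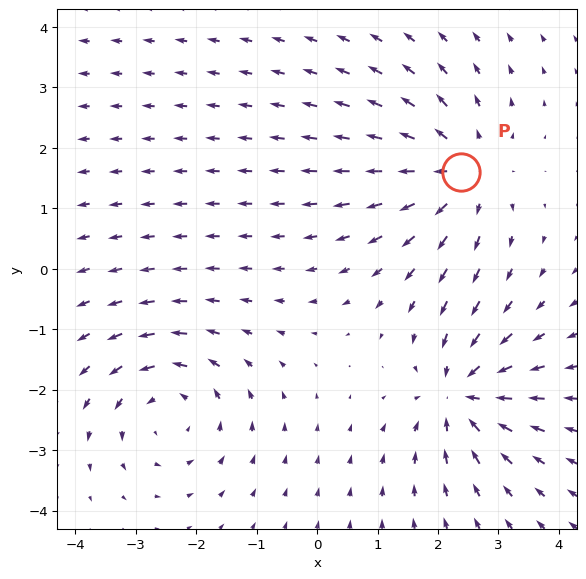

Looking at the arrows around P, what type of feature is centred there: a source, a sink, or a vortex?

source

At P (2.4, 1.6) the arrows spread outward. Divergence about +5, curl ≈0 — positive divergence with near-zero curl is a source.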